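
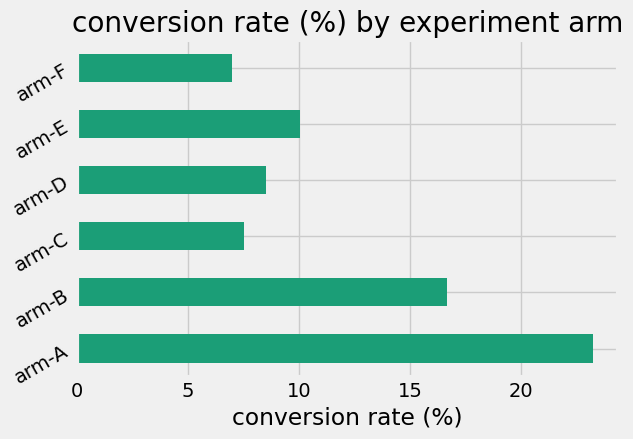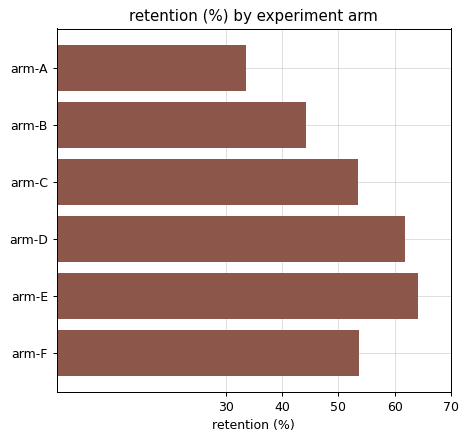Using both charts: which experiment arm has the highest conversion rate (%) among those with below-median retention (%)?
arm-A

Chart 2 median retention (%) ≈ 50; below-median experiment arms: arm-A, arm-B, arm-C. Among those, arm-A has the highest conversion rate (%) (≈ 25).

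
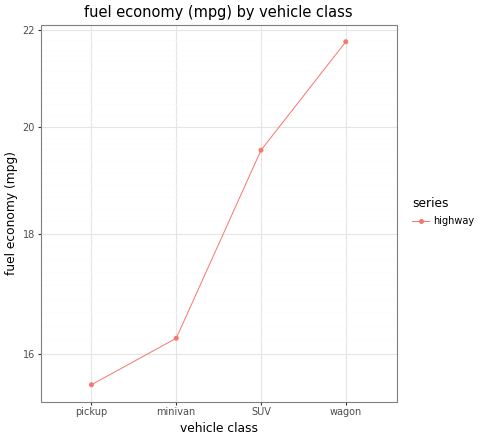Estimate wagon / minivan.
wagon ≈ 22, minivan ≈ 16; 22/16 ≈ 1.38.

≈ 1.38×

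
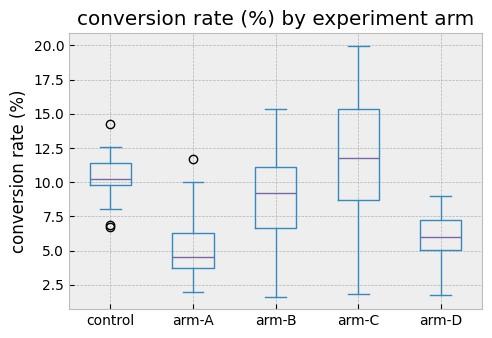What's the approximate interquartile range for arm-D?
≈ 2

Q3 ≈ 7, Q1 ≈ 5; IQR ≈ 2.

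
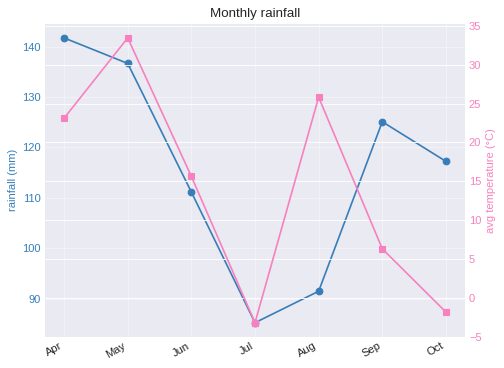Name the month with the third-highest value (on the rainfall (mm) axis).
Sep

Top 4 (on the rainfall (mm) axis): Apr ≈ 140, May ≈ 135, Sep ≈ 125, Oct ≈ 115.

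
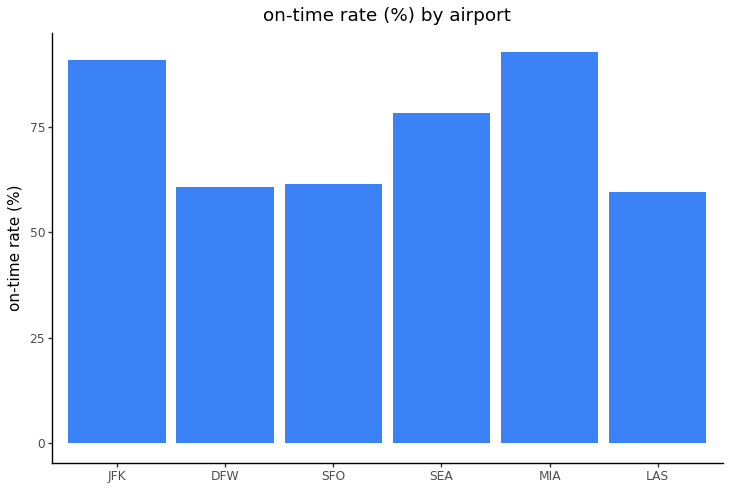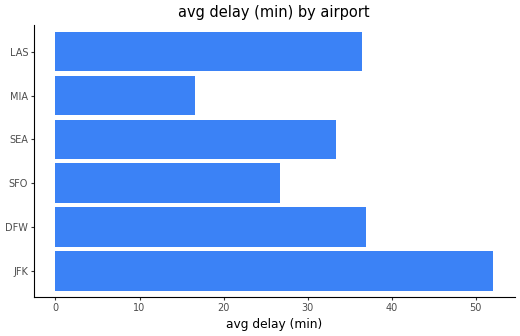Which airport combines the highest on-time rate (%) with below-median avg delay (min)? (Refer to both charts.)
Chart 2 median avg delay (min) ≈ 35; below-median airports: SFO, SEA, MIA. Among those, MIA has the highest on-time rate (%) (≈ 90).

MIA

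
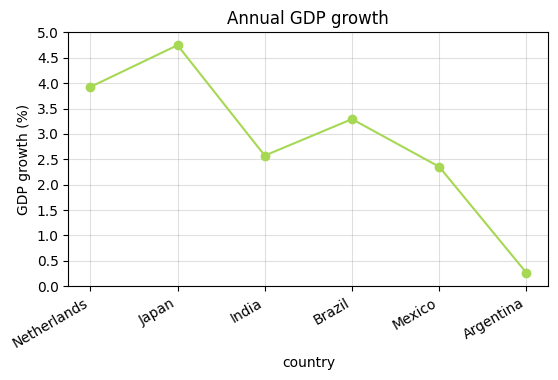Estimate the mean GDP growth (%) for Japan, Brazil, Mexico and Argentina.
(4.5 + 3.5 + 2.5 + 0.5) / 4 ≈ 2.75.

≈ 2.75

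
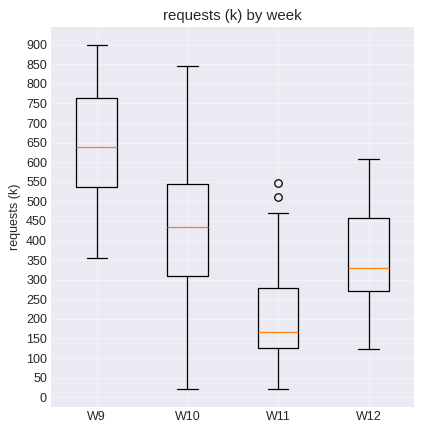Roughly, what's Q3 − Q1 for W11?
Q3 ≈ 300, Q1 ≈ 150; IQR ≈ 150.

≈ 150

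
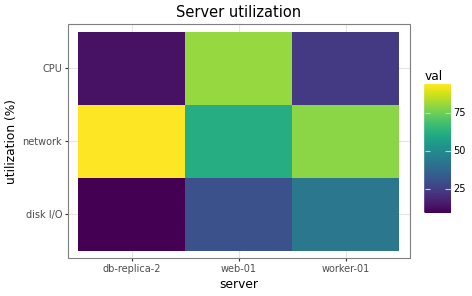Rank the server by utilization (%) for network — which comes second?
worker-01

Top 3 for network: db-replica-2 ≈ 100, worker-01 ≈ 80, web-01 ≈ 60.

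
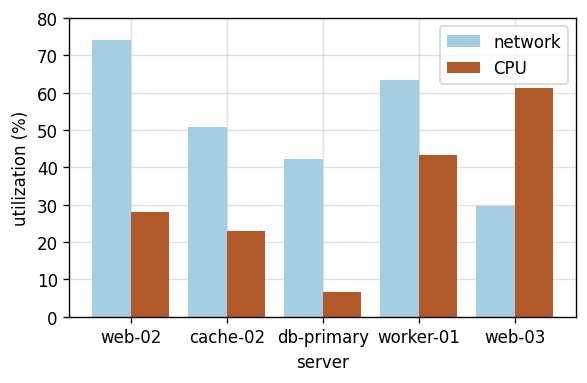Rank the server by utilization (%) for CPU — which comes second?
worker-01

Top 3 for CPU: web-03 ≈ 60, worker-01 ≈ 40, web-02 ≈ 30.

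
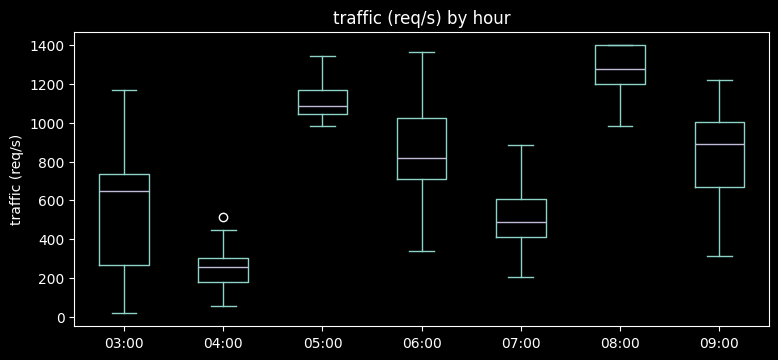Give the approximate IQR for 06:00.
≈ 300

Q3 ≈ 1000, Q1 ≈ 700; IQR ≈ 300.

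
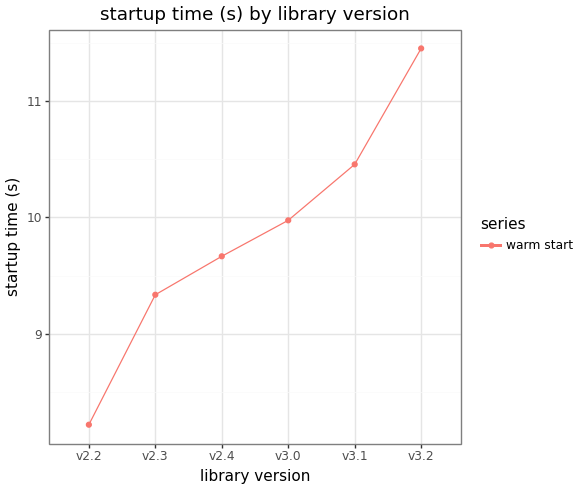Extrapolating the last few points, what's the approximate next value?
Last three: 10.0, 10.5, 11.5 → slope ≈ 0.75/step → next ≈ 12.25.

≈ 12.25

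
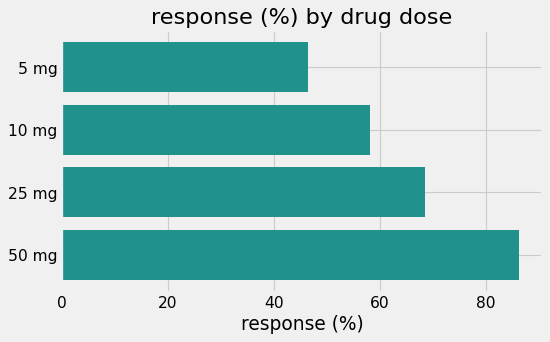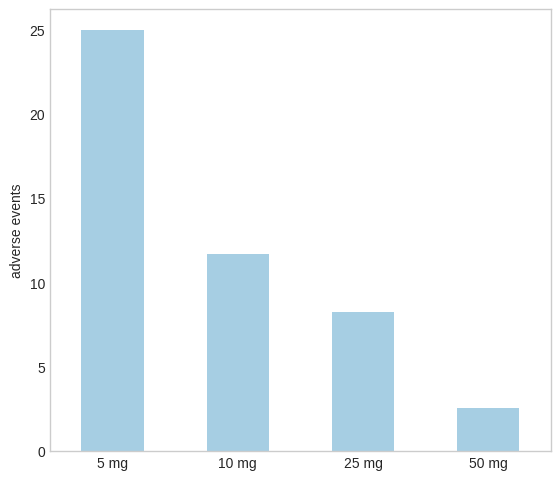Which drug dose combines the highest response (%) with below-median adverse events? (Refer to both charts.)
Chart 2 median adverse events ≈ 10; below-median drug doses: 25 mg, 50 mg. Among those, 50 mg has the highest response (%) (≈ 90).

50 mg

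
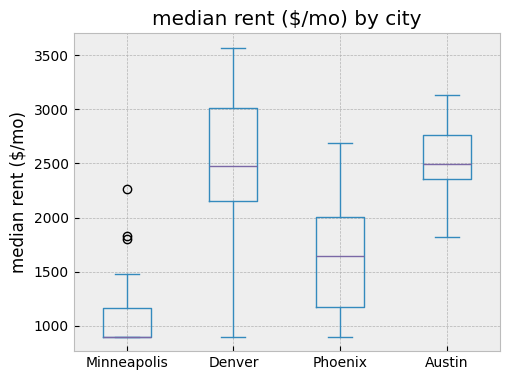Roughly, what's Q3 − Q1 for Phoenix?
≈ 800

Q3 ≈ 2000, Q1 ≈ 1200; IQR ≈ 800.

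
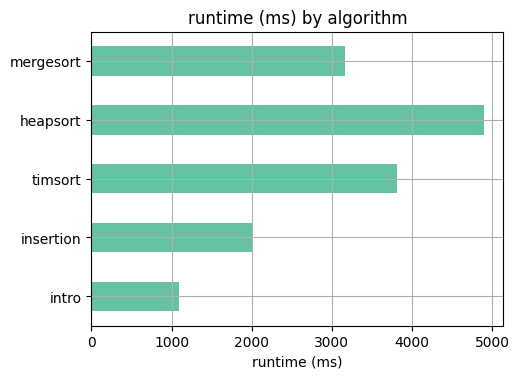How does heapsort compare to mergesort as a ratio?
≈ 1.67×

heapsort ≈ 5000, mergesort ≈ 3000; 5000/3000 ≈ 1.67.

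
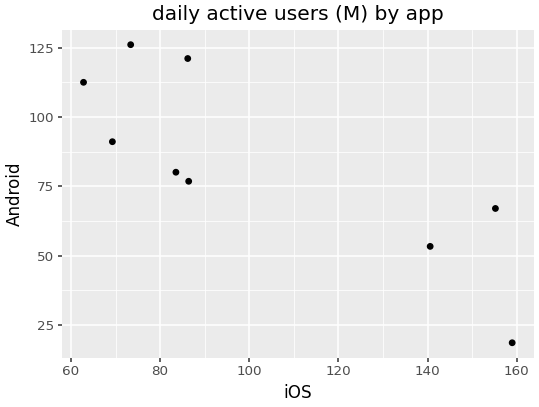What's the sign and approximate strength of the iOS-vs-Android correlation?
Points are negatively correlated; strong (|r| ≈ 0.8).

negative, strong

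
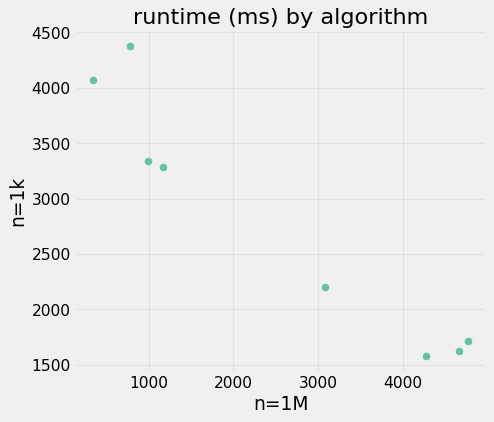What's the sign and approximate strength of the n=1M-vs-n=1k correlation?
negative, strong

Points are negatively correlated; strong (|r| ≈ 1.0).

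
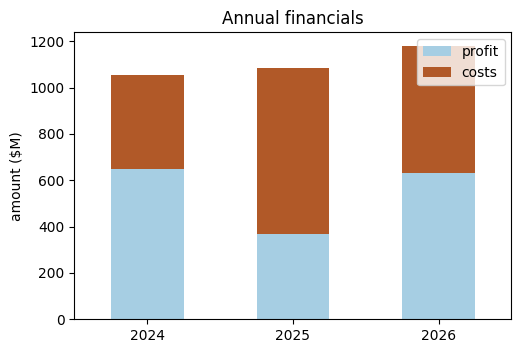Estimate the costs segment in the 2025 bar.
costs top ≈ 1100, bottom ≈ 400; segment ≈ 700.

≈ 700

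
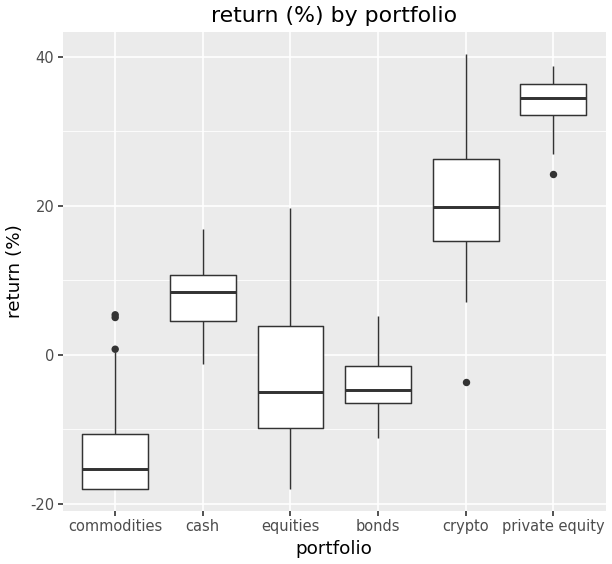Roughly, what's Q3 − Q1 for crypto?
Q3 ≈ 25, Q1 ≈ 15; IQR ≈ 10.

≈ 10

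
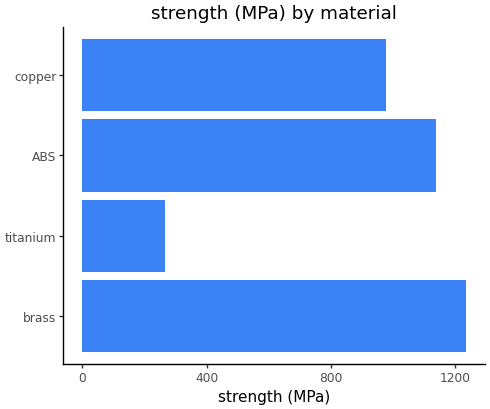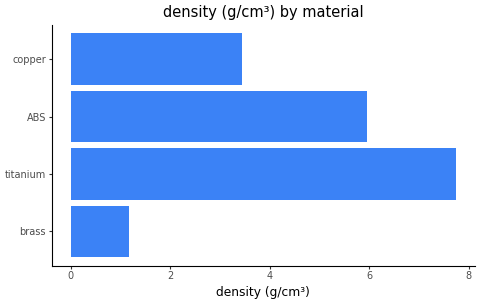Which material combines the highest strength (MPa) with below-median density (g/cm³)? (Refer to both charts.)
Chart 2 median density (g/cm³) ≈ 5; below-median materials: brass, copper. Among those, brass has the highest strength (MPa) (≈ 1200).

brass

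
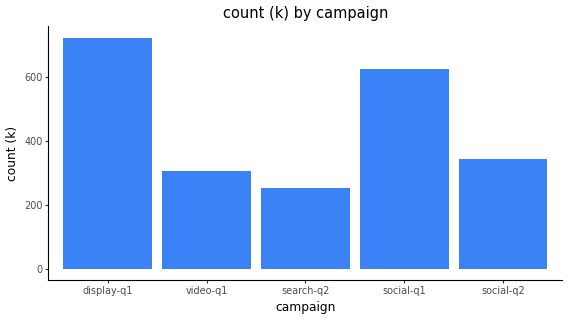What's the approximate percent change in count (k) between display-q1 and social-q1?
display-q1 ≈ 700, social-q1 ≈ 600; (600 − 700) / 700 ≈ -14.3%.

≈ -14.3%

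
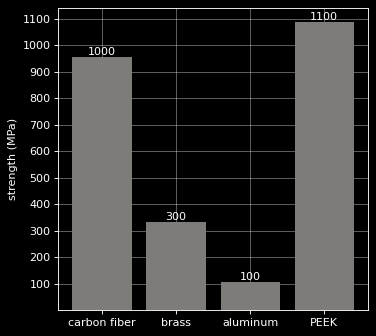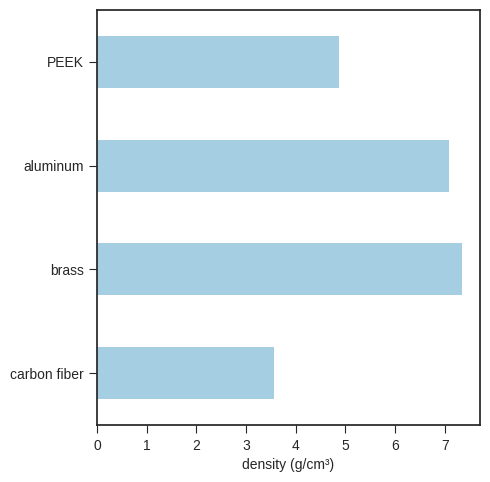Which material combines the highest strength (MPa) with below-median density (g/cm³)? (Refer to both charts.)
PEEK

Chart 2 median density (g/cm³) ≈ 6; below-median materials: carbon fiber, PEEK. Among those, PEEK has the highest strength (MPa) (≈ 1100).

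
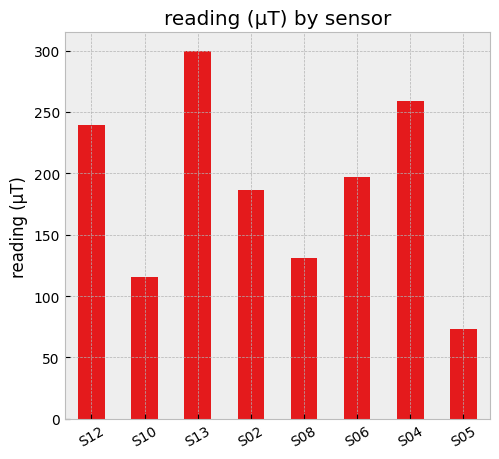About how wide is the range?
≈ 225

Max S13 ≈ 300, min S05 ≈ 75; range ≈ 225.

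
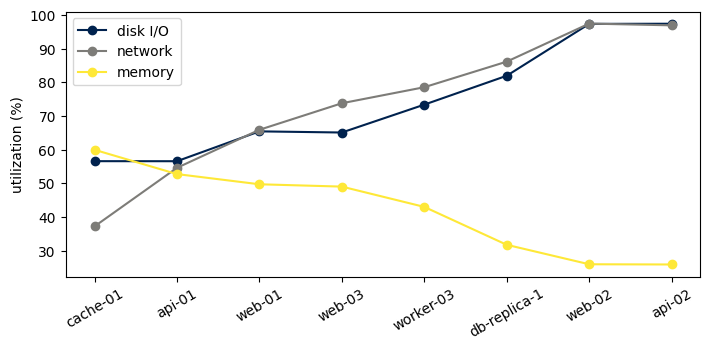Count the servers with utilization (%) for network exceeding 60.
6

Above 60: web-01, web-03, worker-03, db-replica-1, web-02, api-02.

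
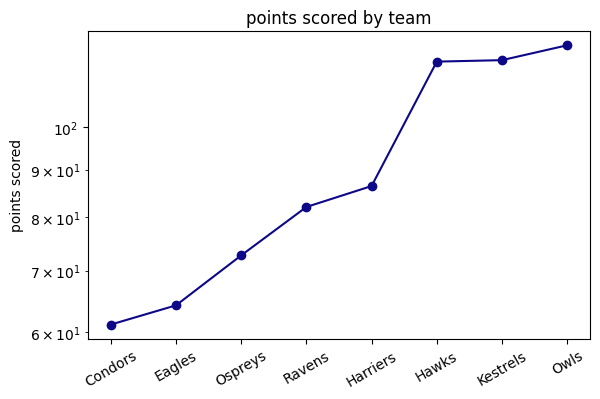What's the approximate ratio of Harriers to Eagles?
Harriers ≈ 90, Eagles ≈ 60; 90/60 ≈ 1.5.

≈ 1.5×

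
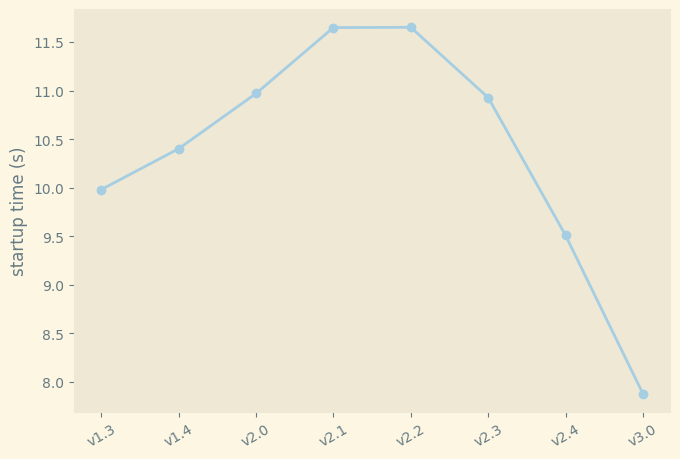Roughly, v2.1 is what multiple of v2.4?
v2.1 ≈ 11.5, v2.4 ≈ 9.5; 11.5/9.5 ≈ 1.21.

≈ 1.21×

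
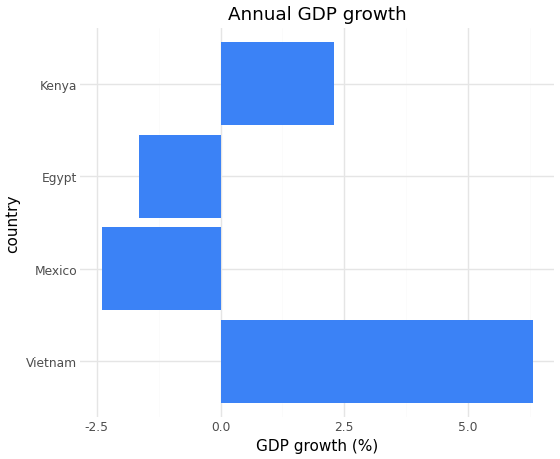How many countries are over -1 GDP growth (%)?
2

Above -1: Vietnam, Kenya.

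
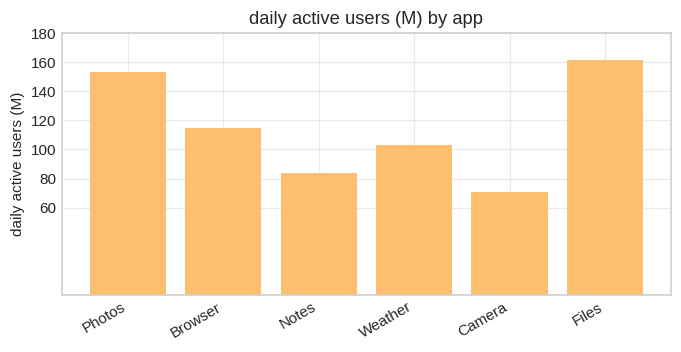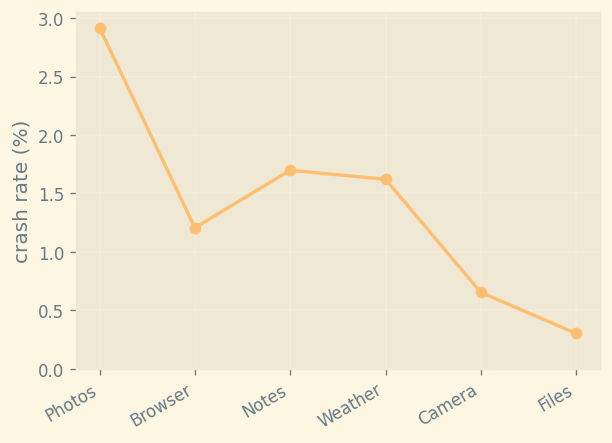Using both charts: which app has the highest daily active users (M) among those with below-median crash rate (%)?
Files

Chart 2 median crash rate (%) ≈ 1.5; below-median apps: Browser, Camera, Files. Among those, Files has the highest daily active users (M) (≈ 160).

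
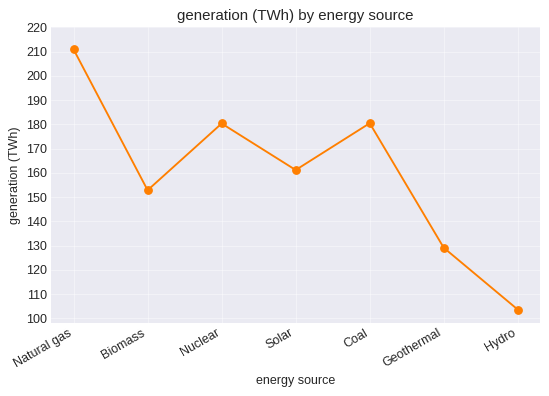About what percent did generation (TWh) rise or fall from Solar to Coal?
≈ +12.5%

Solar ≈ 160, Coal ≈ 180; (180 − 160) / 160 ≈ +12.5%.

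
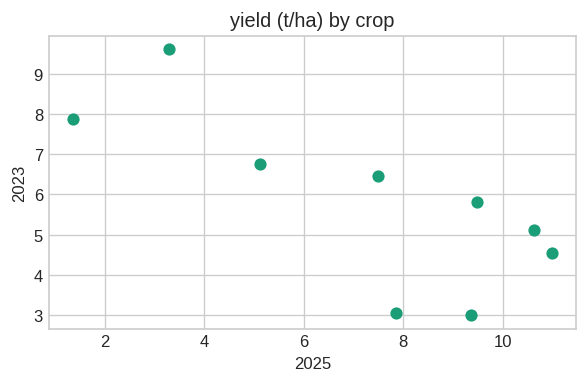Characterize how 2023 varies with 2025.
Points are negatively correlated; strong (|r| ≈ 0.8).

negative, strong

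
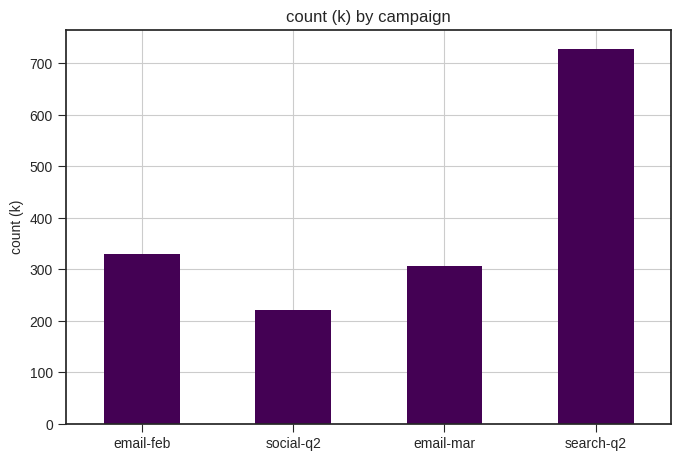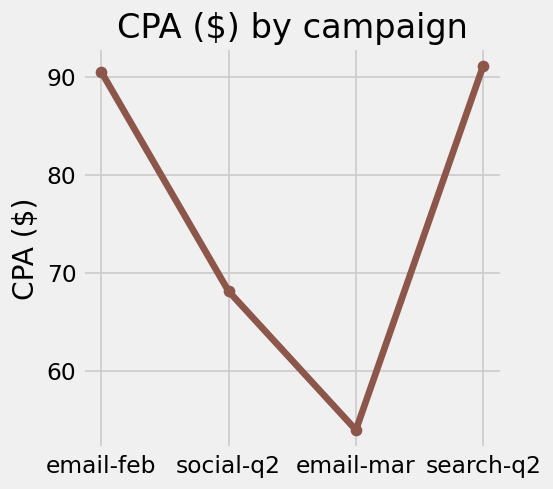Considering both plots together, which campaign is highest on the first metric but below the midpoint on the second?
Chart 2 median CPA ($) ≈ 80; below-median campaigns: social-q2, email-mar. Among those, email-mar has the highest count (k) (≈ 300).

email-mar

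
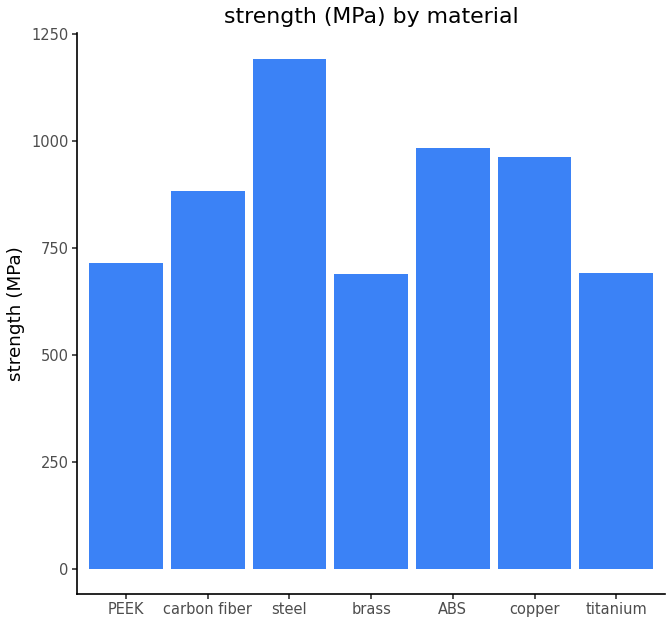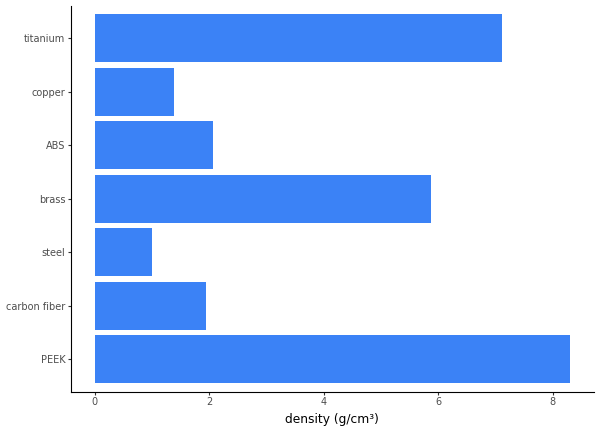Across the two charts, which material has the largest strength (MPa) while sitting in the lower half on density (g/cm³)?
steel

Chart 2 median density (g/cm³) ≈ 2; below-median materials: carbon fiber, steel, copper. Among those, steel has the highest strength (MPa) (≈ 1200).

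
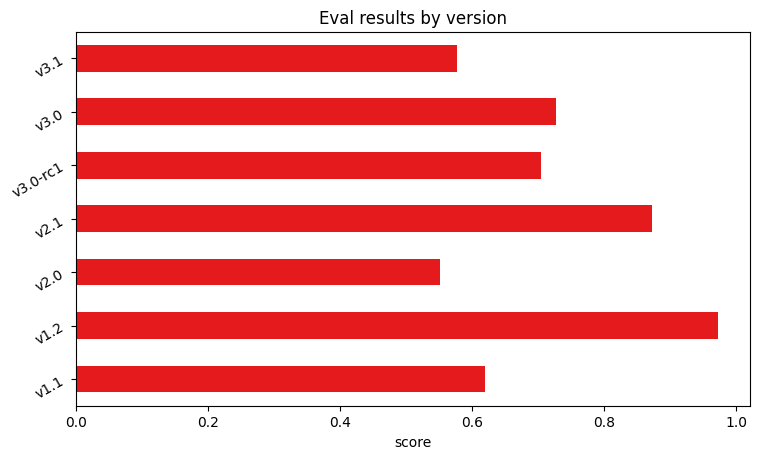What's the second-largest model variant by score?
Top 3: v1.2 ≈ 1.0, v2.1 ≈ 0.9, v3.0 ≈ 0.7.

v2.1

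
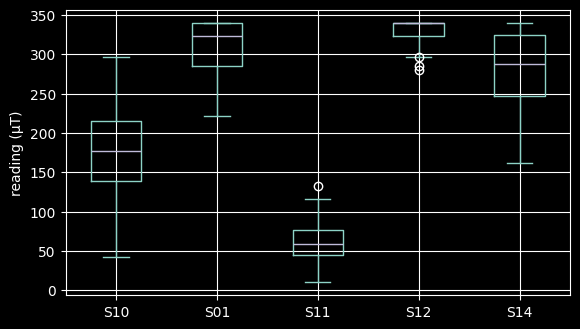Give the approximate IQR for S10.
≈ 75

Q3 ≈ 225, Q1 ≈ 150; IQR ≈ 75.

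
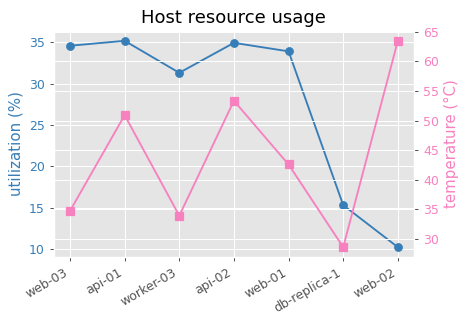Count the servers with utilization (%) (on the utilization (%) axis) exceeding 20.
Above 20: web-03, api-01, worker-03, api-02, web-01.

5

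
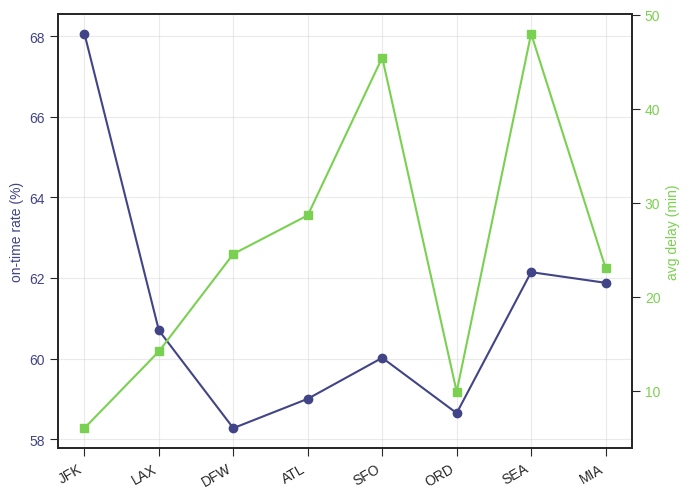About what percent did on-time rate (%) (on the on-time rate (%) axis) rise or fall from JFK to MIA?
JFK ≈ 68, MIA ≈ 62; (62 − 68) / 68 ≈ -8.8%.

≈ -8.8%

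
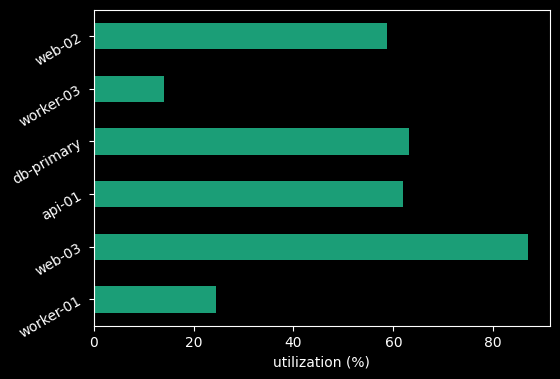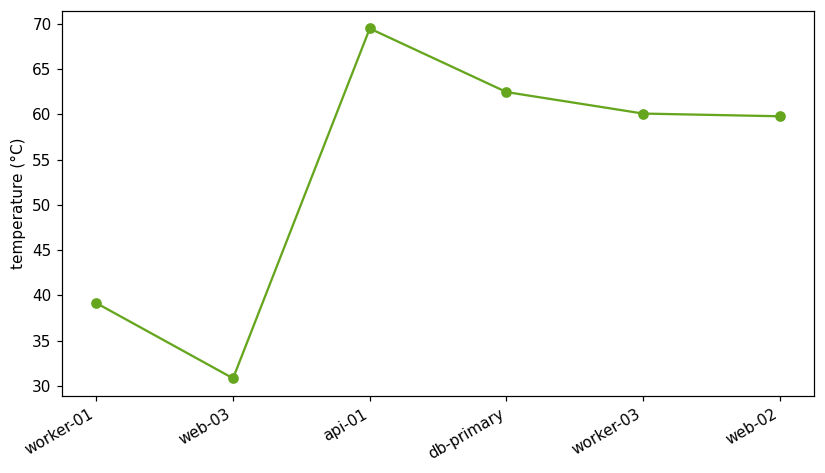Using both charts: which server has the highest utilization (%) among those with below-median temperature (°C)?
Chart 2 median temperature (°C) ≈ 60; below-median servers: worker-01, web-03, web-02. Among those, web-03 has the highest utilization (%) (≈ 90).

web-03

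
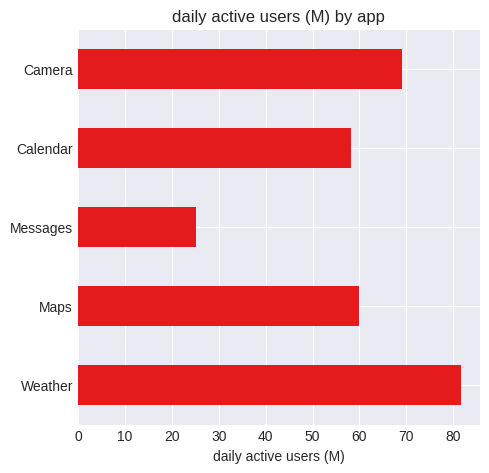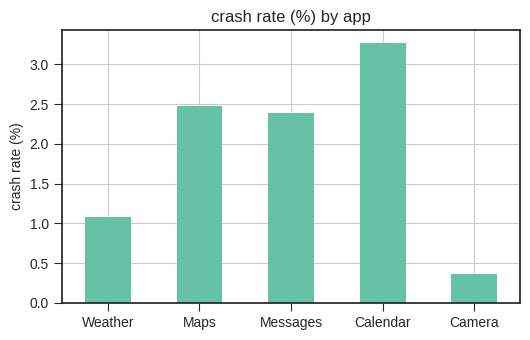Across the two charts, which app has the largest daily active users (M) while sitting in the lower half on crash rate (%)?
Chart 2 median crash rate (%) ≈ 2.5; below-median apps: Weather, Camera. Among those, Weather has the highest daily active users (M) (≈ 80).

Weather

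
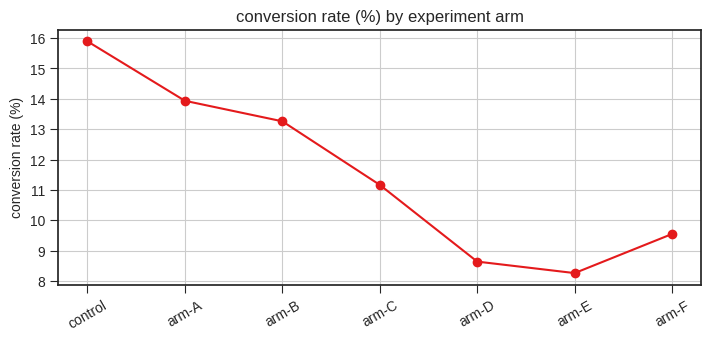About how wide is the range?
Max control ≈ 16, min arm-E ≈ 8; range ≈ 8.

≈ 8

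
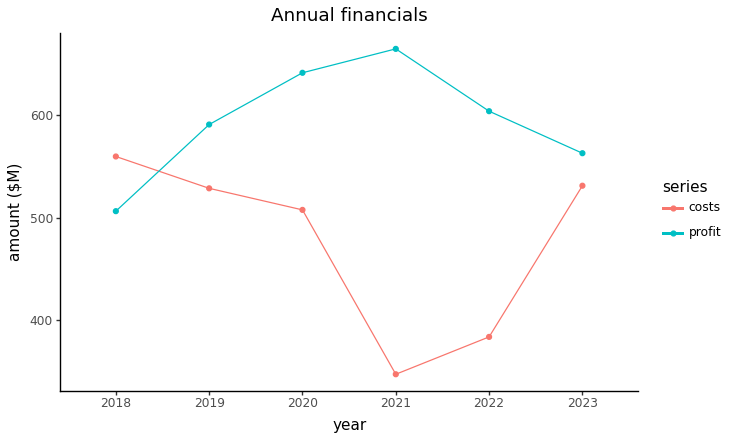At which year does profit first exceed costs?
2019

2018: profit ≈ 500 vs costs ≈ 550 (not yet); 2019: profit ≈ 600 vs costs ≈ 550 (first crossover).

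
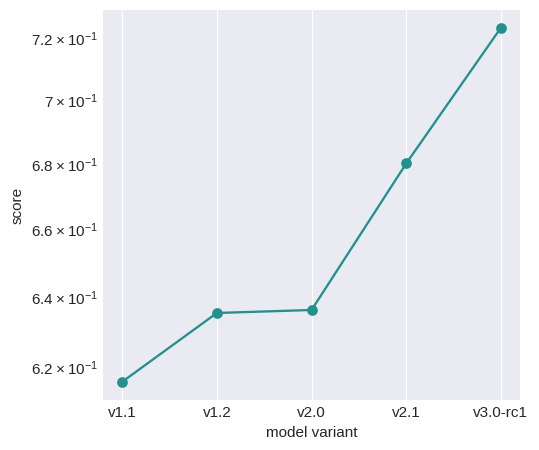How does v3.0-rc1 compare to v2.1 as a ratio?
v3.0-rc1 ≈ 0.72, v2.1 ≈ 0.68; 0.72/0.68 ≈ 1.06.

≈ 1.06×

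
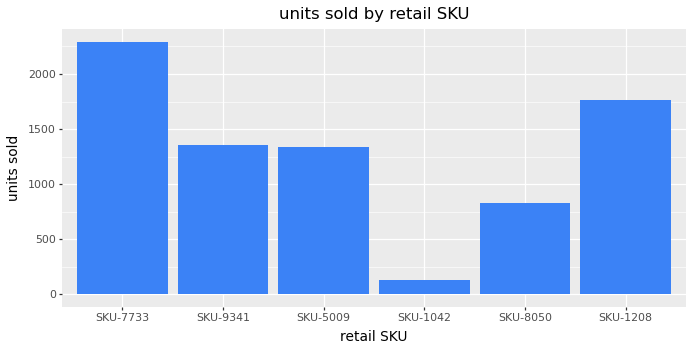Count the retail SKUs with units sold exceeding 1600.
2

Above 1600: SKU-7733, SKU-1208.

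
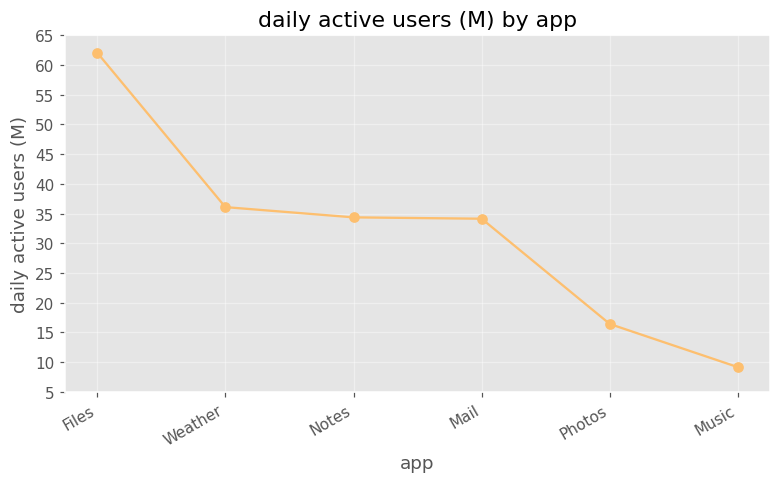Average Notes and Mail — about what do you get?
(35 + 35) / 2 ≈ 35.

≈ 35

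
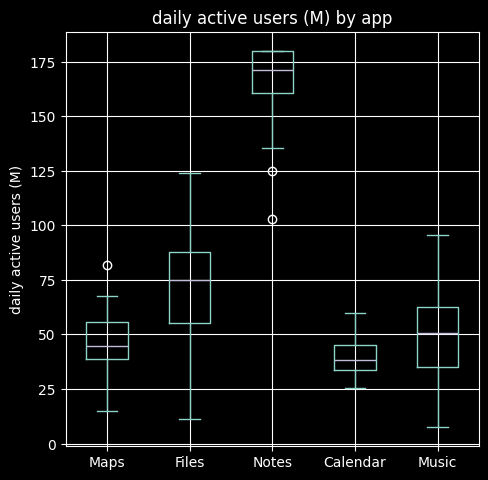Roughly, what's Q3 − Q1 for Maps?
≈ 20

Q3 ≈ 60, Q1 ≈ 40; IQR ≈ 20.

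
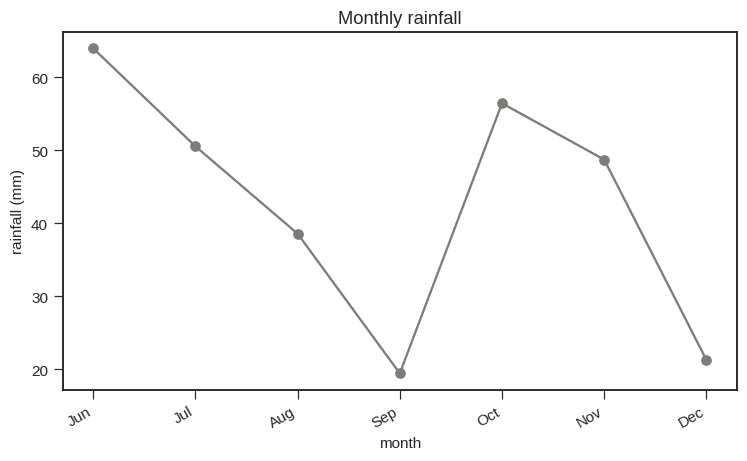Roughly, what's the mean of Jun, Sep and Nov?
≈ 45

(65 + 20 + 50) / 3 ≈ 45.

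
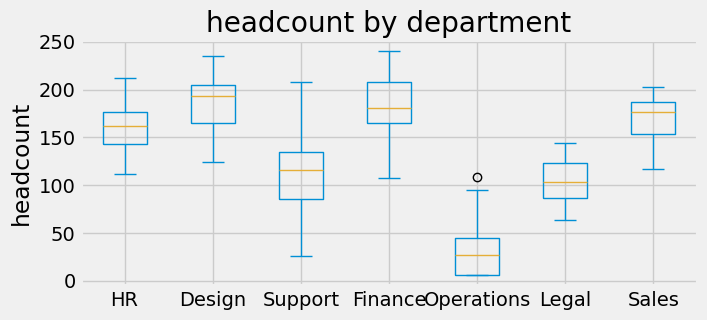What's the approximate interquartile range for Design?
≈ 40

Q3 ≈ 200, Q1 ≈ 160; IQR ≈ 40.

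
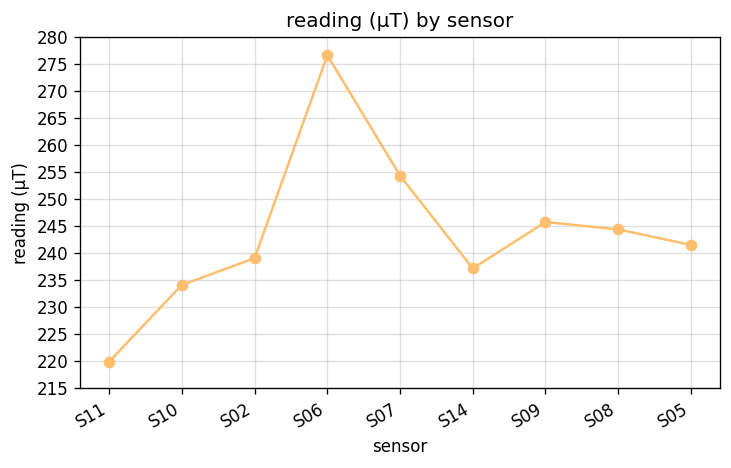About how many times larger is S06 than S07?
≈ 1.08×

S06 ≈ 275, S07 ≈ 255; 275/255 ≈ 1.08.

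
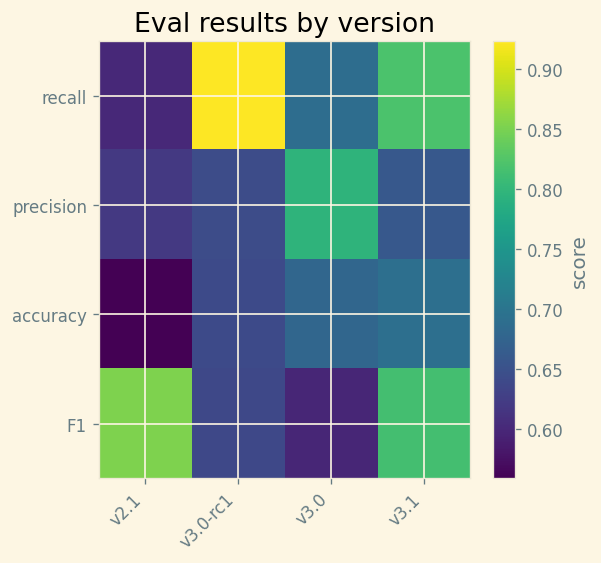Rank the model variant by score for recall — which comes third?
v3.0

Top 4 for recall: v3.0-rc1 ≈ 0.90, v3.1 ≈ 0.80, v3.0 ≈ 0.70, v2.1 ≈ 0.60.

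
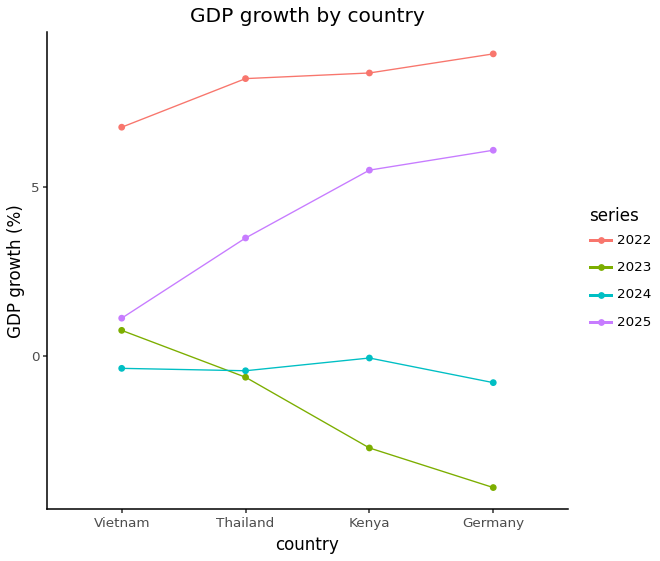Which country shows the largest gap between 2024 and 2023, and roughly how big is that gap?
Germany, ≈ 4 %

Germany: 2024 ≈ 0, 2023 ≈ -4 → gap ≈ 4. Next-largest (Kenya) is only ≈ 2.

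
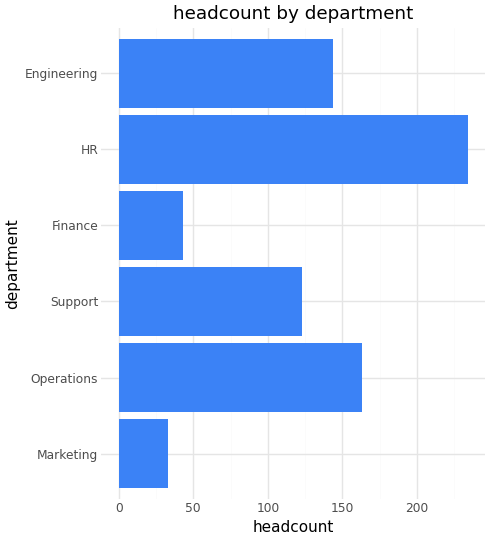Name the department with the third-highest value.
Top 4: HR ≈ 240, Operations ≈ 160, Engineering ≈ 140, Support ≈ 120.

Engineering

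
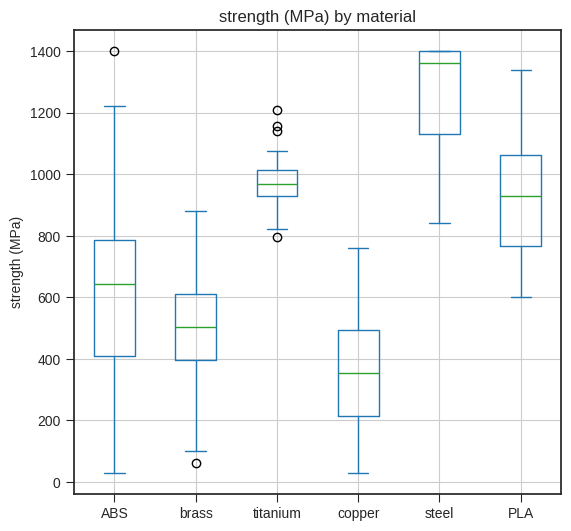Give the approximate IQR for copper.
Q3 ≈ 500, Q1 ≈ 200; IQR ≈ 300.

≈ 300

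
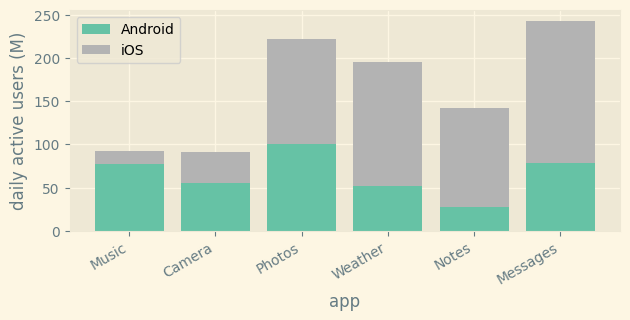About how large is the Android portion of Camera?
Android top ≈ 50, bottom ≈ 0; segment ≈ 50.

≈ 50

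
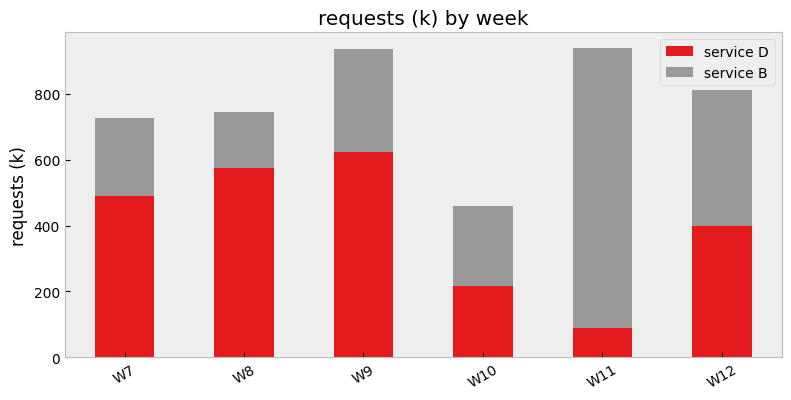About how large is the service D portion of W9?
≈ 600

service D top ≈ 600, bottom ≈ 0; segment ≈ 600.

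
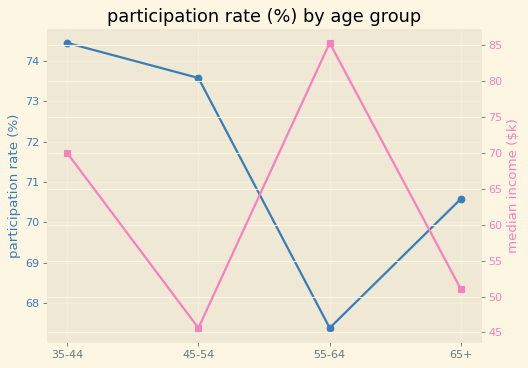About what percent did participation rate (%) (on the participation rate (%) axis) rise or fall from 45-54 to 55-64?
45-54 ≈ 74, 55-64 ≈ 67; (67 − 74) / 74 ≈ -9.5%.

≈ -9.5%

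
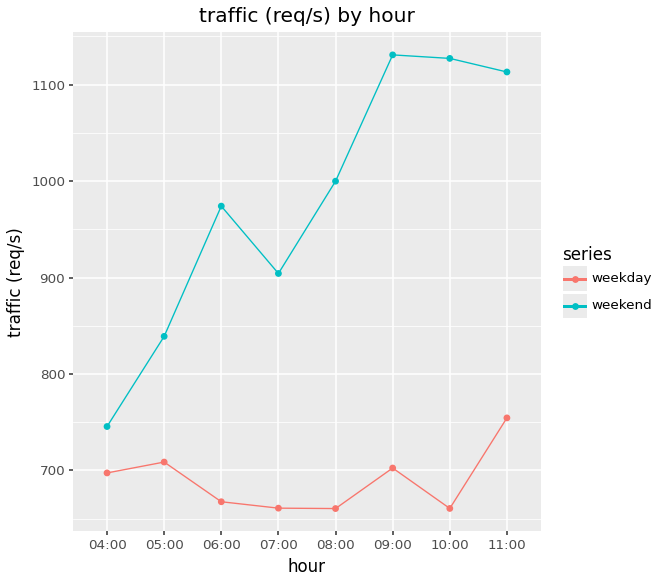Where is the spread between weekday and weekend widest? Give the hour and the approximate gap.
10:00: weekday ≈ 650, weekend ≈ 1150 → gap ≈ 500. Next-largest (09:00) is only ≈ 450.

10:00, ≈ 500 req/s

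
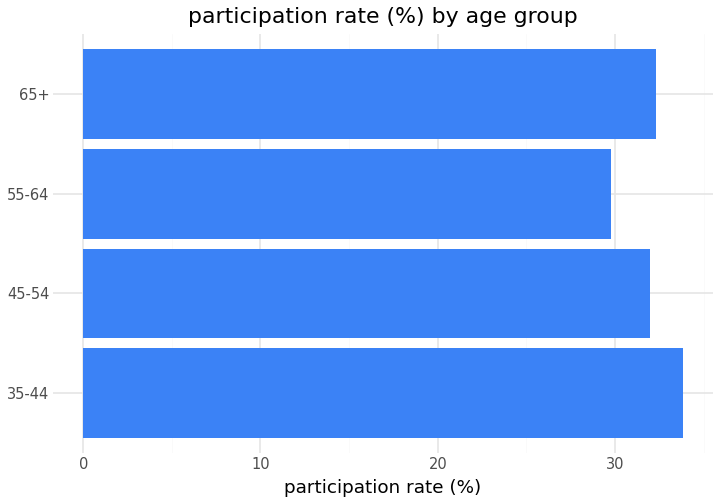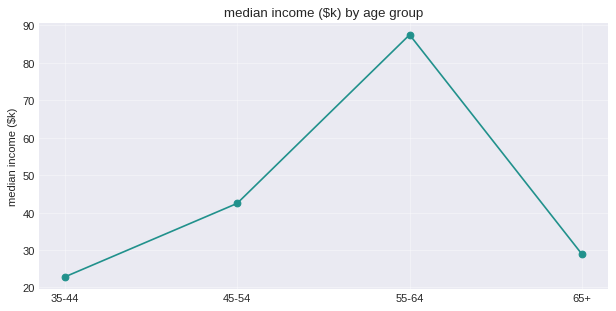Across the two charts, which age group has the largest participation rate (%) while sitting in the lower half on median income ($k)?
Chart 2 median median income ($k) ≈ 40; below-median age groups: 35-44, 65+. Among those, 35-44 has the highest participation rate (%) (≈ 35).

35-44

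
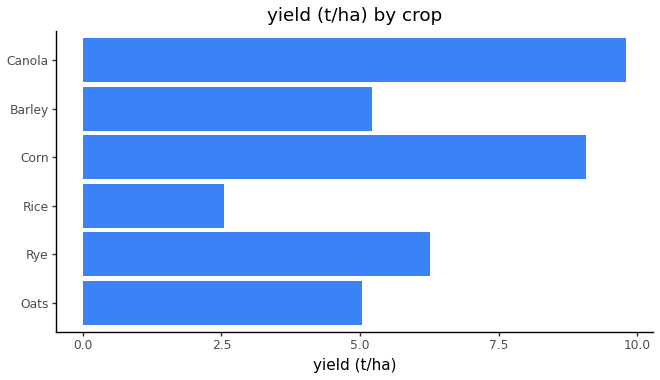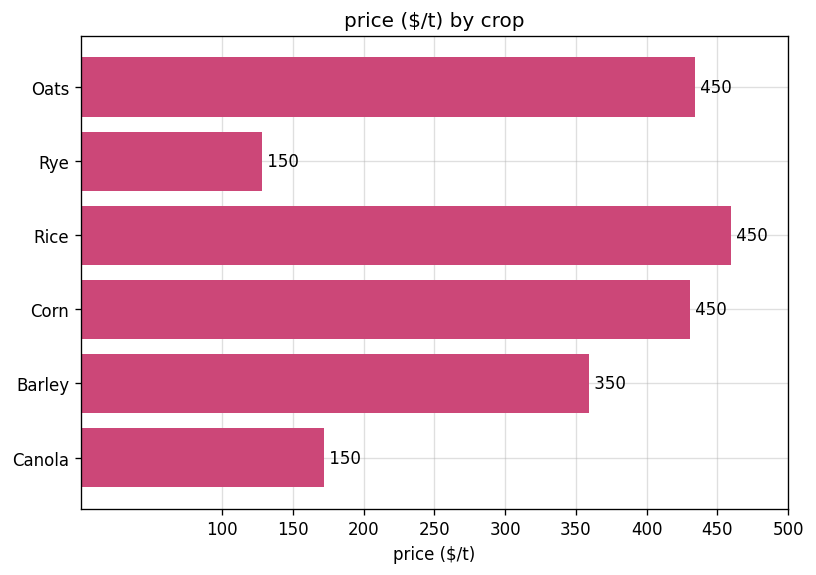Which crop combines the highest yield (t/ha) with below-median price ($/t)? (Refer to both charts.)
Canola

Chart 2 median price ($/t) ≈ 400; below-median crops: Rye, Barley, Canola. Among those, Canola has the highest yield (t/ha) (≈ 10).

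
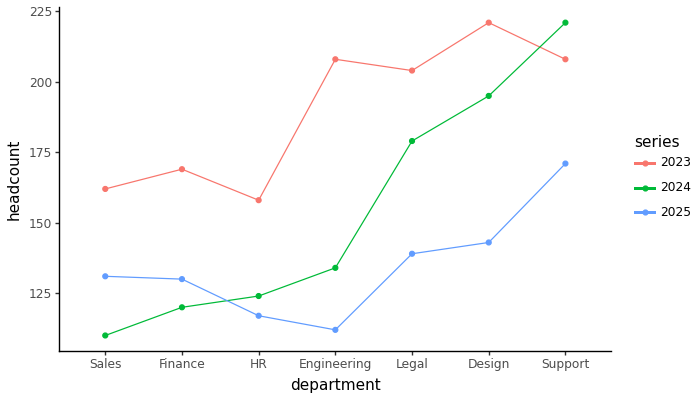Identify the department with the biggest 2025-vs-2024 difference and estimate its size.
Design, ≈ 60

Design: 2025 ≈ 140, 2024 ≈ 200 → gap ≈ 60. Next-largest (Support) is only ≈ 50.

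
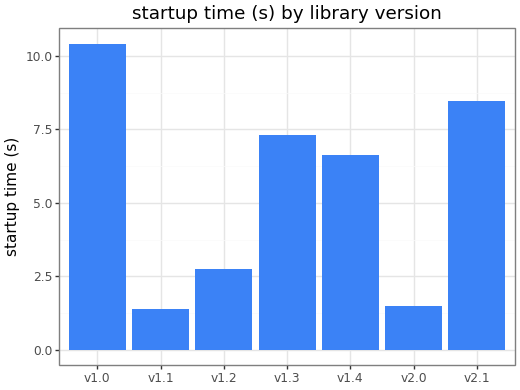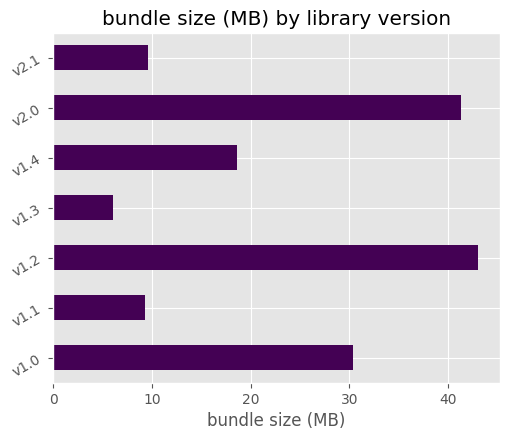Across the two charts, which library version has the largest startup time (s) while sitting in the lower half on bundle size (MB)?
v2.1

Chart 2 median bundle size (MB) ≈ 20; below-median library versions: v1.1, v1.3, v2.1. Among those, v2.1 has the highest startup time (s) (≈ 8).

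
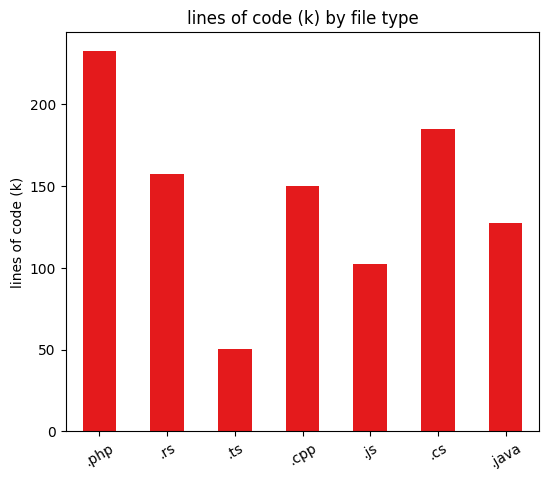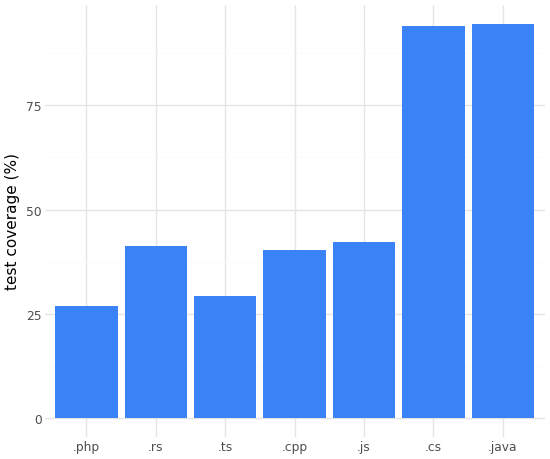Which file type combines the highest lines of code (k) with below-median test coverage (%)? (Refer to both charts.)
.php

Chart 2 median test coverage (%) ≈ 40; below-median file types: .php, .ts, .cpp. Among those, .php has the highest lines of code (k) (≈ 225).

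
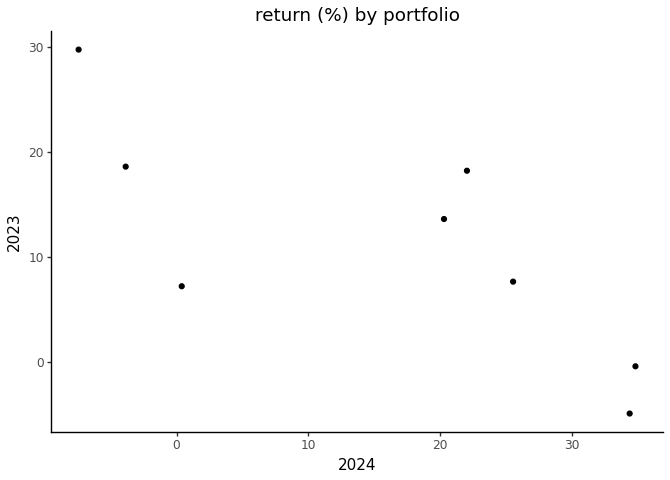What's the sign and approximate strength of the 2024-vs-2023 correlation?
Points are negatively correlated; strong (|r| ≈ 0.8).

negative, strong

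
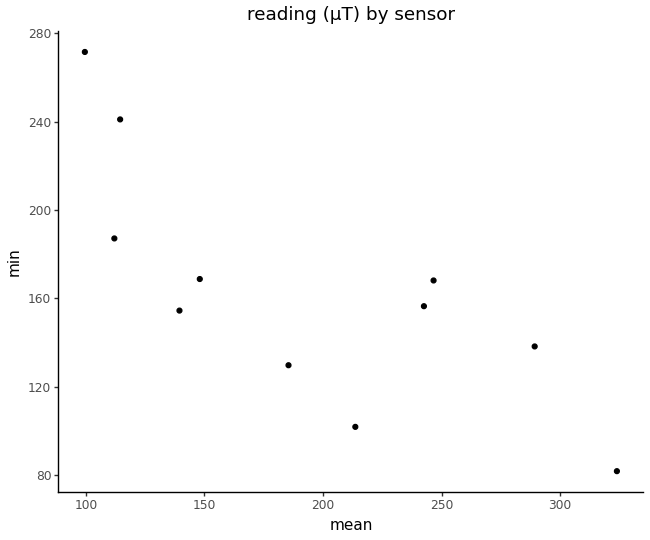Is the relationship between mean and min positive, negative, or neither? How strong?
Points are negatively correlated; strong (|r| ≈ 0.8).

negative, strong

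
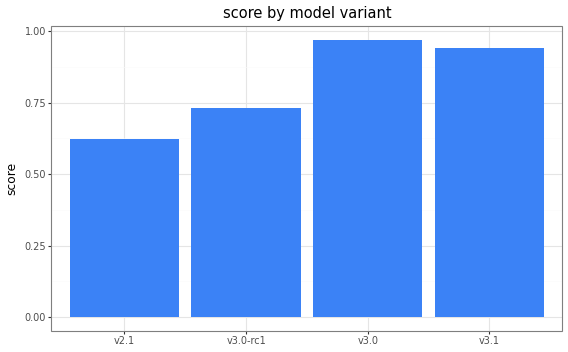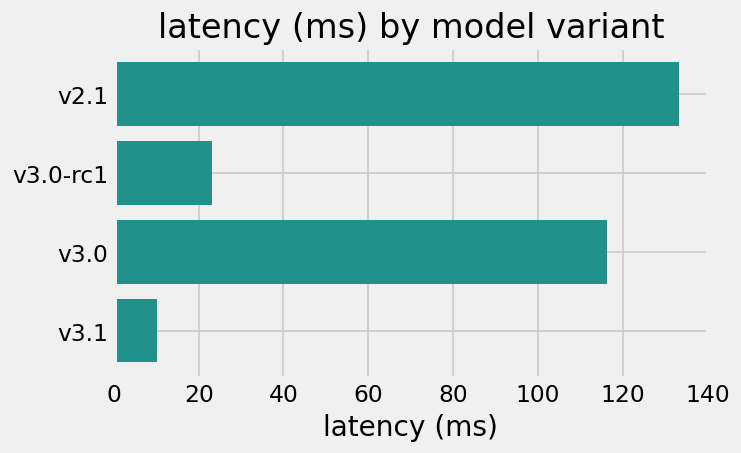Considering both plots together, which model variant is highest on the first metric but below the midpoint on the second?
v3.1

Chart 2 median latency (ms) ≈ 60; below-median model variants: v3.0-rc1, v3.1. Among those, v3.1 has the highest score (≈ 0.9).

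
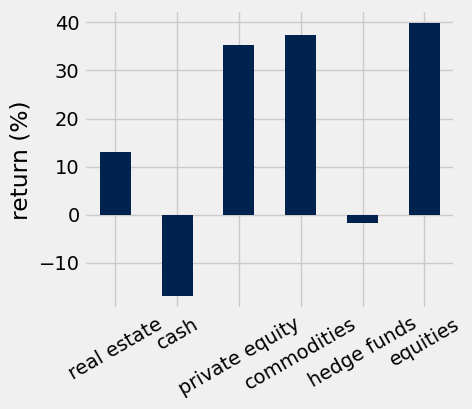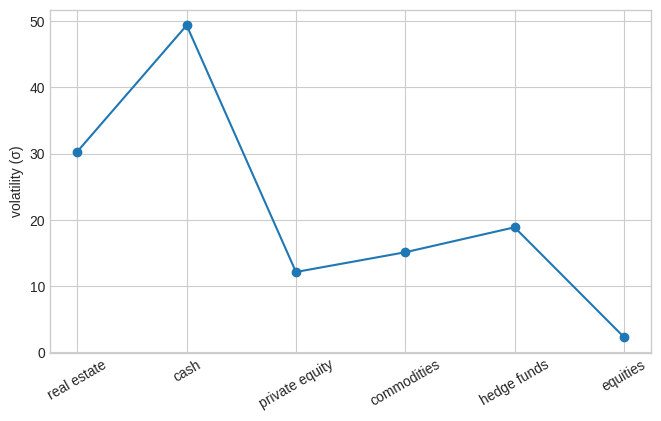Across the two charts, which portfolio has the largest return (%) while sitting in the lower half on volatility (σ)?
equities

Chart 2 median volatility (σ) ≈ 15; below-median portfolios: private equity, commodities, equities. Among those, equities has the highest return (%) (≈ 40).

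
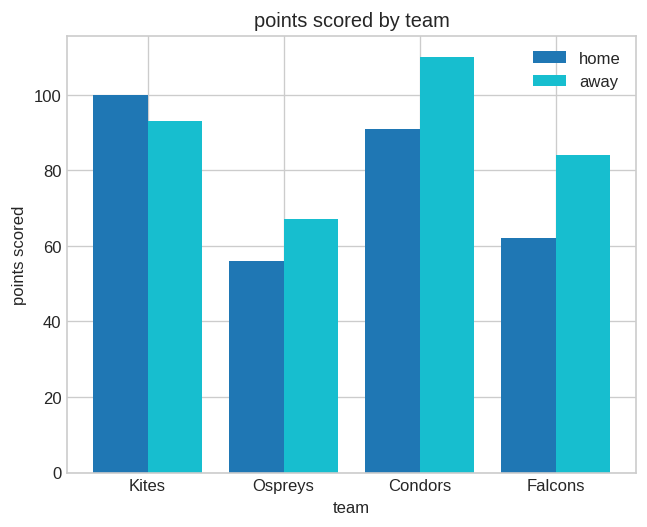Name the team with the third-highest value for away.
Top 4 for away: Condors ≈ 110, Kites ≈ 90, Falcons ≈ 80, Ospreys ≈ 70.

Falcons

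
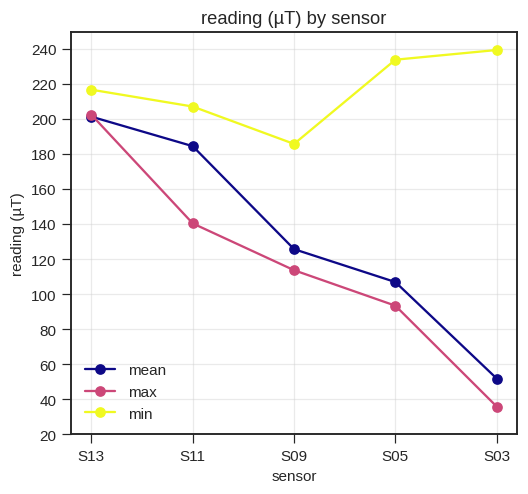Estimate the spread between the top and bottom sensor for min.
≈ 60

Max S03 ≈ 240, min S09 ≈ 180; range ≈ 60.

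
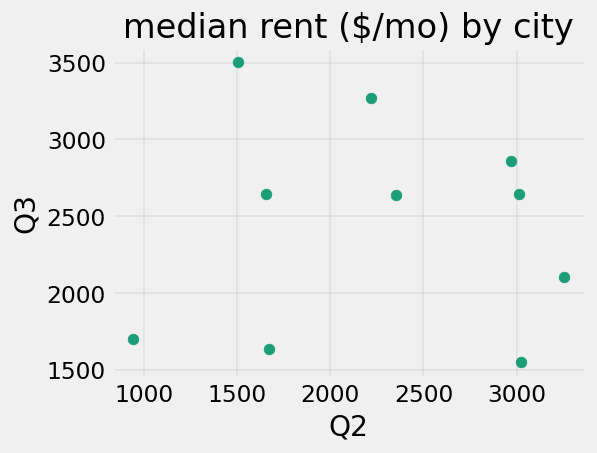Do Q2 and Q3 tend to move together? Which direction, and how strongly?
no clear correlation

Points are roughly uncorrelated; weak (|r| ≈ 0.0).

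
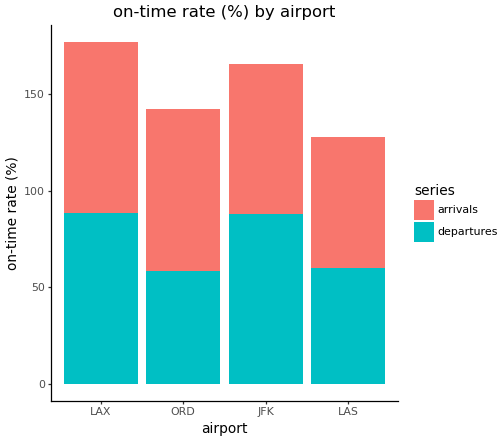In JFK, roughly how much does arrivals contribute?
≈ 80

arrivals top ≈ 160, bottom ≈ 80; segment ≈ 80.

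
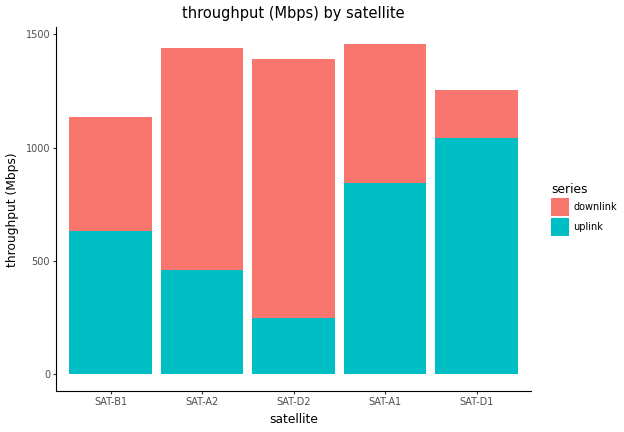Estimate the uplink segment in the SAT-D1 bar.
≈ 1000

uplink top ≈ 1000, bottom ≈ 0; segment ≈ 1000.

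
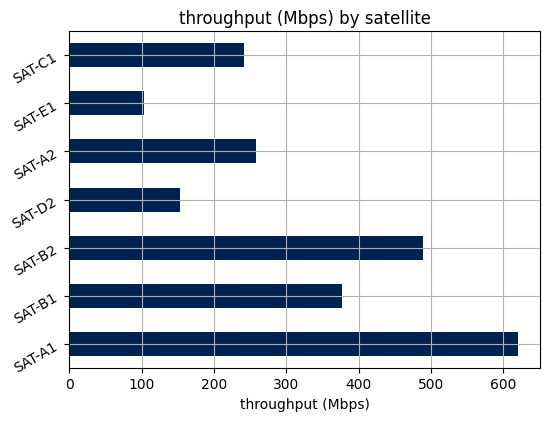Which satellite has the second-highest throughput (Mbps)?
Top 3: SAT-A1 ≈ 600, SAT-B2 ≈ 500, SAT-B1 ≈ 400.

SAT-B2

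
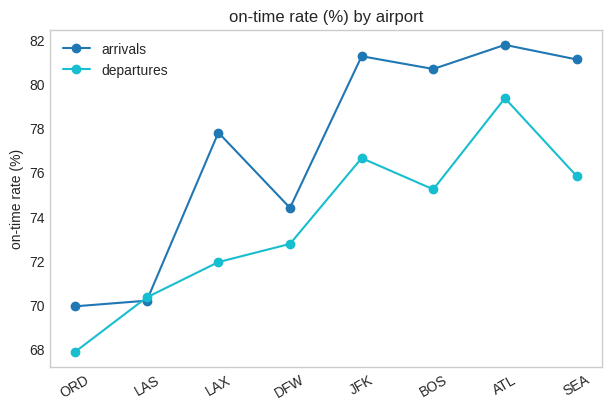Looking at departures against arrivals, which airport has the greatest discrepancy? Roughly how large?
LAX: departures ≈ 72, arrivals ≈ 78 → gap ≈ 6. Next-largest (BOS) is only ≈ 4.

LAX, ≈ 6 %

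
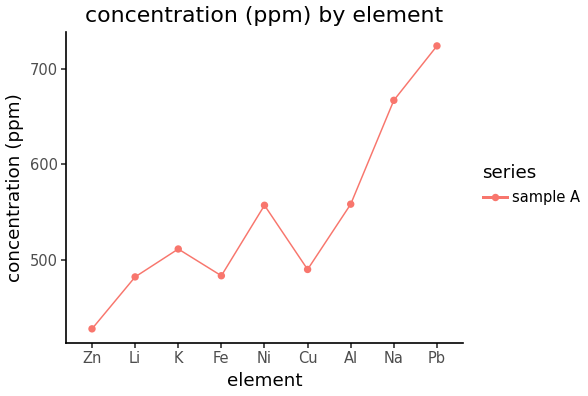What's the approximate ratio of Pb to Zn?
≈ 1.71×

Pb ≈ 725, Zn ≈ 425; 725/425 ≈ 1.71.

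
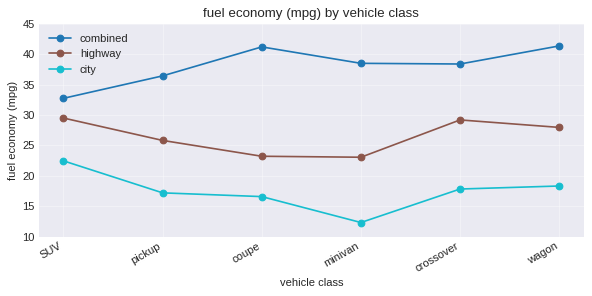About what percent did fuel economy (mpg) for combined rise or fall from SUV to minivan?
SUV ≈ 35, minivan ≈ 40; (40 − 35) / 35 ≈ +14.3%.

≈ +14.3%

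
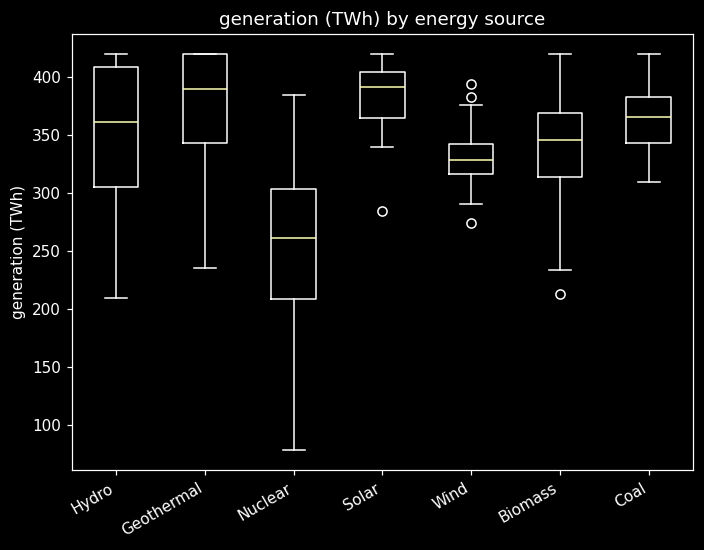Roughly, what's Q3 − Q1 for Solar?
Q3 ≈ 400, Q1 ≈ 360; IQR ≈ 40.

≈ 40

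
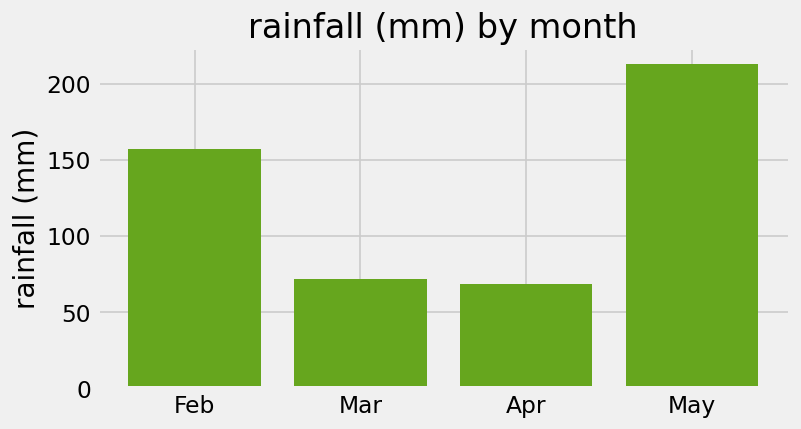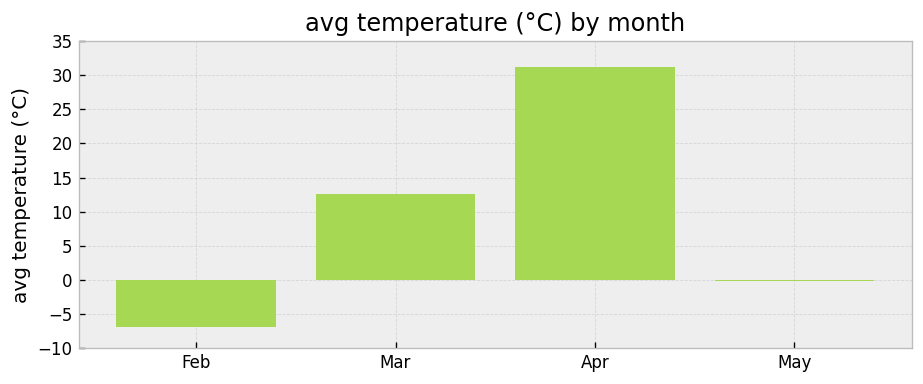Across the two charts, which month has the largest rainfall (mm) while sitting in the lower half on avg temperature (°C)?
May

Chart 2 median avg temperature (°C) ≈ 5; below-median months: Feb, May. Among those, May has the highest rainfall (mm) (≈ 220).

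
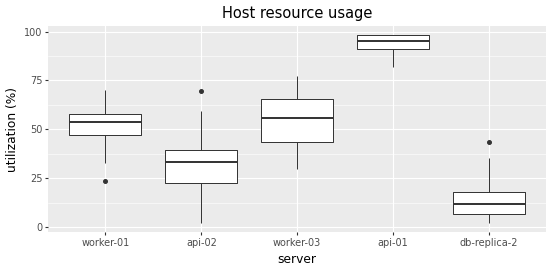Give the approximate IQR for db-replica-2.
≈ 10

Q3 ≈ 20, Q1 ≈ 10; IQR ≈ 10.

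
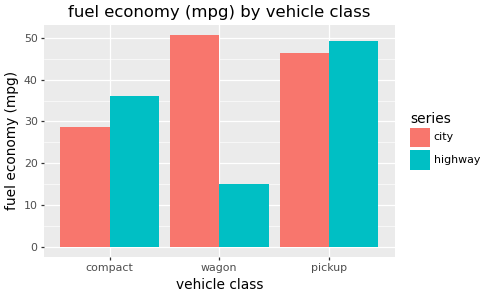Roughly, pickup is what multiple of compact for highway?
pickup ≈ 50, compact ≈ 35; 50/35 ≈ 1.43.

≈ 1.43×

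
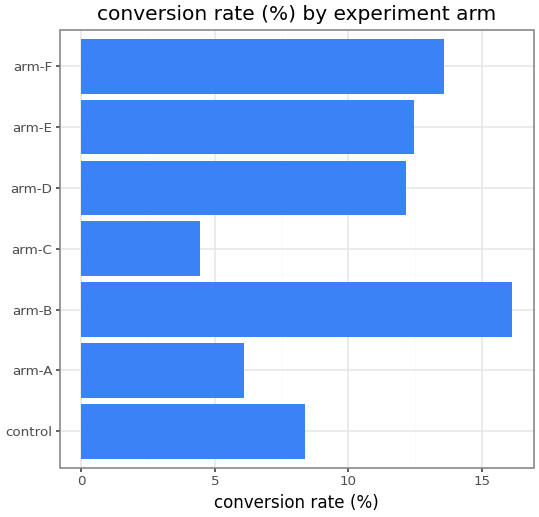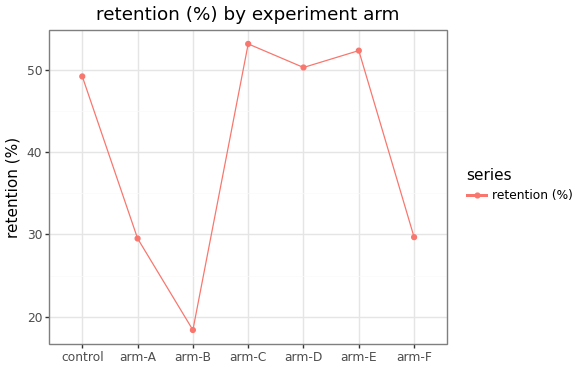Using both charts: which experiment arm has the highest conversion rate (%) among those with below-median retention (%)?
arm-B

Chart 2 median retention (%) ≈ 50; below-median experiment arms: arm-A, arm-B, arm-F. Among those, arm-B has the highest conversion rate (%) (≈ 16).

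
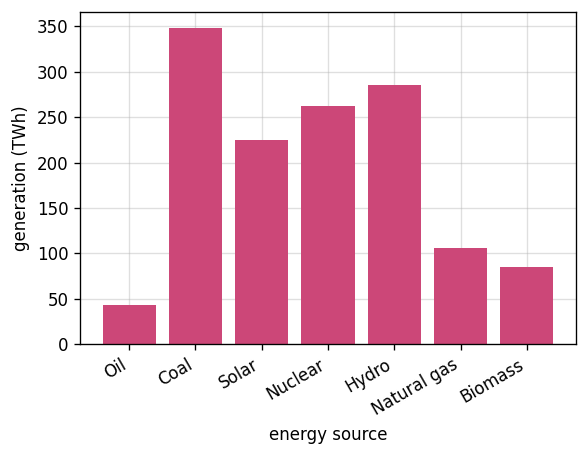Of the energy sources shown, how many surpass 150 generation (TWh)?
4

Above 150: Coal, Solar, Nuclear, Hydro.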